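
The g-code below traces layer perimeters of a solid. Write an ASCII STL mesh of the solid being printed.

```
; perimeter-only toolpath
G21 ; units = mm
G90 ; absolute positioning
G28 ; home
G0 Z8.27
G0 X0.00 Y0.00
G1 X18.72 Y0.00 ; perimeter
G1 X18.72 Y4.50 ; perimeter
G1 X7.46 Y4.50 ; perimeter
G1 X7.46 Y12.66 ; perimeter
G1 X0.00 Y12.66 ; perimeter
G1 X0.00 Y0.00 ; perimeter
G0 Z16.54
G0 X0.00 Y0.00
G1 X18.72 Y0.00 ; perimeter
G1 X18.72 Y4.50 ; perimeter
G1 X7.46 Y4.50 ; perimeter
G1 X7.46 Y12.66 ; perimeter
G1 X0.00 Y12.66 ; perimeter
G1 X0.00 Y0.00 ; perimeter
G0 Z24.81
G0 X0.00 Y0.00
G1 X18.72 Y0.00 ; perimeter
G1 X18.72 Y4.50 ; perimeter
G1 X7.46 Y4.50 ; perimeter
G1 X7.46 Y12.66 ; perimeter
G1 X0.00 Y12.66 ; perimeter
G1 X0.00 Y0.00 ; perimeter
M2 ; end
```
solid part
  facet normal 0.0000 0.0000 -1.0000
    outer loop
      vertex 18.72 4.50 0.00
      vertex 18.72 0.00 0.00
      vertex 0.00 0.00 0.00
    endloop
  endfacet
  facet normal 0.0000 0.0000 -1.0000
    outer loop
      vertex 7.46 4.50 0.00
      vertex 18.72 4.50 0.00
      vertex 0.00 0.00 0.00
    endloop
  endfacet
  facet normal 0.0000 0.0000 -1.0000
    outer loop
      vertex 7.46 12.66 0.00
      vertex 7.46 4.50 0.00
      vertex 0.00 0.00 0.00
    endloop
  endfacet
  facet normal 0.0000 0.0000 -1.0000
    outer loop
      vertex 0.00 12.66 0.00
      vertex 7.46 12.66 0.00
      vertex 0.00 0.00 0.00
    endloop
  endfacet
  facet normal 0.0000 0.0000 1.0000
    outer loop
      vertex 0.00 0.00 24.81
      vertex 18.72 0.00 24.81
      vertex 18.72 4.50 24.81
    endloop
  endfacet
  facet normal 0.0000 0.0000 1.0000
    outer loop
      vertex 0.00 0.00 24.81
      vertex 18.72 4.50 24.81
      vertex 7.46 4.50 24.81
    endloop
  endfacet
  facet normal 0.0000 0.0000 1.0000
    outer loop
      vertex 0.00 0.00 24.81
      vertex 7.46 4.50 24.81
      vertex 7.46 12.66 24.81
    endloop
  endfacet
  facet normal 0.0000 0.0000 1.0000
    outer loop
      vertex 0.00 0.00 24.81
      vertex 7.46 12.66 24.81
      vertex 0.00 12.66 24.81
    endloop
  endfacet
  facet normal 0.0000 -1.0000 0.0000
    outer loop
      vertex 0.00 0.00 0.00
      vertex 18.72 0.00 0.00
      vertex 18.72 0.00 24.81
    endloop
  endfacet
  facet normal 0.0000 -1.0000 0.0000
    outer loop
      vertex 0.00 0.00 0.00
      vertex 18.72 0.00 24.81
      vertex 0.00 0.00 24.81
    endloop
  endfacet
  facet normal 1.0000 0.0000 0.0000
    outer loop
      vertex 18.72 0.00 0.00
      vertex 18.72 4.50 0.00
      vertex 18.72 4.50 24.81
    endloop
  endfacet
  facet normal 1.0000 0.0000 0.0000
    outer loop
      vertex 18.72 0.00 0.00
      vertex 18.72 4.50 24.81
      vertex 18.72 0.00 24.81
    endloop
  endfacet
  facet normal 0.0000 1.0000 0.0000
    outer loop
      vertex 18.72 4.50 0.00
      vertex 7.46 4.50 0.00
      vertex 7.46 4.50 24.81
    endloop
  endfacet
  facet normal 0.0000 1.0000 0.0000
    outer loop
      vertex 18.72 4.50 0.00
      vertex 7.46 4.50 24.81
      vertex 18.72 4.50 24.81
    endloop
  endfacet
  facet normal 1.0000 0.0000 0.0000
    outer loop
      vertex 7.46 4.50 0.00
      vertex 7.46 12.66 0.00
      vertex 7.46 12.66 24.81
    endloop
  endfacet
  facet normal 1.0000 0.0000 0.0000
    outer loop
      vertex 7.46 4.50 0.00
      vertex 7.46 12.66 24.81
      vertex 7.46 4.50 24.81
    endloop
  endfacet
  facet normal 0.0000 1.0000 0.0000
    outer loop
      vertex 7.46 12.66 0.00
      vertex 0.00 12.66 0.00
      vertex 0.00 12.66 24.81
    endloop
  endfacet
  facet normal 0.0000 1.0000 0.0000
    outer loop
      vertex 7.46 12.66 0.00
      vertex 0.00 12.66 24.81
      vertex 7.46 12.66 24.81
    endloop
  endfacet
  facet normal -1.0000 0.0000 0.0000
    outer loop
      vertex 0.00 12.66 0.00
      vertex 0.00 0.00 0.00
      vertex 0.00 0.00 24.81
    endloop
  endfacet
  facet normal -1.0000 0.0000 0.0000
    outer loop
      vertex 0.00 12.66 0.00
      vertex 0.00 0.00 24.81
      vertex 0.00 12.66 24.81
    endloop
  endfacet
endsolid part

The G0 Z moves step by Δz≈8.27 mm. Every layer's G1 loop is the same polygon, so the solid is a straight extrusion of it from z=0 to z≈24.8. Closing with flat bottom and top caps and triangulating gives 20 facets — an L-shaped prism: outer 18.7 × 12.7 mm, arm thicknesses ≈ 4.5 mm (horizontal) and 7.46 mm (vertical), extruded 24.8 mm in z.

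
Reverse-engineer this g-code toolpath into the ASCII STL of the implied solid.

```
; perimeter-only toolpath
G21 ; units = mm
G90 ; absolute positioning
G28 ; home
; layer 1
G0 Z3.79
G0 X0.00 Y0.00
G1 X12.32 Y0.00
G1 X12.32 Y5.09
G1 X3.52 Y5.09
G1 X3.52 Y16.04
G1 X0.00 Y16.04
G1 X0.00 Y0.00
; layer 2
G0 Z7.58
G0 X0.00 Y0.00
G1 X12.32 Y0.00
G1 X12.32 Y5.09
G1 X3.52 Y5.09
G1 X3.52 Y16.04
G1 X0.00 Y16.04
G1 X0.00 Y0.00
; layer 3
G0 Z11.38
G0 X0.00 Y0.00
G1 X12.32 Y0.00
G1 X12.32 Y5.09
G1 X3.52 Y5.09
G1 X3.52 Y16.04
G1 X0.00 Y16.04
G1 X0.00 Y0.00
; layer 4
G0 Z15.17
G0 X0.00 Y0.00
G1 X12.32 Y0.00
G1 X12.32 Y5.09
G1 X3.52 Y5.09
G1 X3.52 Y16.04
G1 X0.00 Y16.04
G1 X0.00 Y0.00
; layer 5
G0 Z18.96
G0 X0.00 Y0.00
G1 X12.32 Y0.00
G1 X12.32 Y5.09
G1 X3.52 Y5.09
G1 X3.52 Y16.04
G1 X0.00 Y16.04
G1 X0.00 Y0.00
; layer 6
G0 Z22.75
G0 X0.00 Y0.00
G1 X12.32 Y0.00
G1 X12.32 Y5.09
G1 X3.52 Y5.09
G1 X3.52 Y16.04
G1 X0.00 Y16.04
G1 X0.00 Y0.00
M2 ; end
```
solid part
  facet normal 0.0000 0.0000 -1.0000
    outer loop
      vertex 12.32 5.09 0.00
      vertex 12.32 0.00 0.00
      vertex 0.00 0.00 0.00
    endloop
  endfacet
  facet normal 0.0000 0.0000 -1.0000
    outer loop
      vertex 3.52 5.09 0.00
      vertex 12.32 5.09 0.00
      vertex 0.00 0.00 0.00
    endloop
  endfacet
  facet normal 0.0000 0.0000 -1.0000
    outer loop
      vertex 3.52 16.04 0.00
      vertex 3.52 5.09 0.00
      vertex 0.00 0.00 0.00
    endloop
  endfacet
  facet normal 0.0000 0.0000 -1.0000
    outer loop
      vertex 0.00 16.04 0.00
      vertex 3.52 16.04 0.00
      vertex 0.00 0.00 0.00
    endloop
  endfacet
  facet normal 0.0000 0.0000 1.0000
    outer loop
      vertex 0.00 0.00 22.75
      vertex 12.32 0.00 22.75
      vertex 12.32 5.09 22.75
    endloop
  endfacet
  facet normal 0.0000 0.0000 1.0000
    outer loop
      vertex 0.00 0.00 22.75
      vertex 12.32 5.09 22.75
      vertex 3.52 5.09 22.75
    endloop
  endfacet
  facet normal 0.0000 0.0000 1.0000
    outer loop
      vertex 0.00 0.00 22.75
      vertex 3.52 5.09 22.75
      vertex 3.52 16.04 22.75
    endloop
  endfacet
  facet normal 0.0000 0.0000 1.0000
    outer loop
      vertex 0.00 0.00 22.75
      vertex 3.52 16.04 22.75
      vertex 0.00 16.04 22.75
    endloop
  endfacet
  facet normal 0.0000 -1.0000 0.0000
    outer loop
      vertex 0.00 0.00 0.00
      vertex 12.32 0.00 0.00
      vertex 12.32 0.00 22.75
    endloop
  endfacet
  facet normal 0.0000 -1.0000 0.0000
    outer loop
      vertex 0.00 0.00 0.00
      vertex 12.32 0.00 22.75
      vertex 0.00 0.00 22.75
    endloop
  endfacet
  facet normal 1.0000 0.0000 0.0000
    outer loop
      vertex 12.32 0.00 0.00
      vertex 12.32 5.09 0.00
      vertex 12.32 5.09 22.75
    endloop
  endfacet
  facet normal 1.0000 0.0000 0.0000
    outer loop
      vertex 12.32 0.00 0.00
      vertex 12.32 5.09 22.75
      vertex 12.32 0.00 22.75
    endloop
  endfacet
  facet normal 0.0000 1.0000 0.0000
    outer loop
      vertex 12.32 5.09 0.00
      vertex 3.52 5.09 0.00
      vertex 3.52 5.09 22.75
    endloop
  endfacet
  facet normal 0.0000 1.0000 0.0000
    outer loop
      vertex 12.32 5.09 0.00
      vertex 3.52 5.09 22.75
      vertex 12.32 5.09 22.75
    endloop
  endfacet
  facet normal 1.0000 0.0000 0.0000
    outer loop
      vertex 3.52 5.09 0.00
      vertex 3.52 16.04 0.00
      vertex 3.52 16.04 22.75
    endloop
  endfacet
  facet normal 1.0000 0.0000 0.0000
    outer loop
      vertex 3.52 5.09 0.00
      vertex 3.52 16.04 22.75
      vertex 3.52 5.09 22.75
    endloop
  endfacet
  facet normal 0.0000 1.0000 0.0000
    outer loop
      vertex 3.52 16.04 0.00
      vertex 0.00 16.04 0.00
      vertex 0.00 16.04 22.75
    endloop
  endfacet
  facet normal 0.0000 1.0000 0.0000
    outer loop
      vertex 3.52 16.04 0.00
      vertex 0.00 16.04 22.75
      vertex 3.52 16.04 22.75
    endloop
  endfacet
  facet normal -1.0000 0.0000 0.0000
    outer loop
      vertex 0.00 16.04 0.00
      vertex 0.00 0.00 0.00
      vertex 0.00 0.00 22.75
    endloop
  endfacet
  facet normal -1.0000 0.0000 0.0000
    outer loop
      vertex 0.00 16.04 0.00
      vertex 0.00 0.00 22.75
      vertex 0.00 16.04 22.75
    endloop
  endfacet
endsolid part

The G0 Z moves step by Δz≈3.79 mm. Every layer's G1 loop is the same polygon, so the solid is a straight extrusion of it from z=0 to z≈22.8. Closing with flat bottom and top caps and triangulating gives 20 facets — an L-shaped prism: outer 12.3 × 16 mm, arm thicknesses ≈ 5.09 mm (horizontal) and 3.52 mm (vertical), extruded 22.8 mm in z.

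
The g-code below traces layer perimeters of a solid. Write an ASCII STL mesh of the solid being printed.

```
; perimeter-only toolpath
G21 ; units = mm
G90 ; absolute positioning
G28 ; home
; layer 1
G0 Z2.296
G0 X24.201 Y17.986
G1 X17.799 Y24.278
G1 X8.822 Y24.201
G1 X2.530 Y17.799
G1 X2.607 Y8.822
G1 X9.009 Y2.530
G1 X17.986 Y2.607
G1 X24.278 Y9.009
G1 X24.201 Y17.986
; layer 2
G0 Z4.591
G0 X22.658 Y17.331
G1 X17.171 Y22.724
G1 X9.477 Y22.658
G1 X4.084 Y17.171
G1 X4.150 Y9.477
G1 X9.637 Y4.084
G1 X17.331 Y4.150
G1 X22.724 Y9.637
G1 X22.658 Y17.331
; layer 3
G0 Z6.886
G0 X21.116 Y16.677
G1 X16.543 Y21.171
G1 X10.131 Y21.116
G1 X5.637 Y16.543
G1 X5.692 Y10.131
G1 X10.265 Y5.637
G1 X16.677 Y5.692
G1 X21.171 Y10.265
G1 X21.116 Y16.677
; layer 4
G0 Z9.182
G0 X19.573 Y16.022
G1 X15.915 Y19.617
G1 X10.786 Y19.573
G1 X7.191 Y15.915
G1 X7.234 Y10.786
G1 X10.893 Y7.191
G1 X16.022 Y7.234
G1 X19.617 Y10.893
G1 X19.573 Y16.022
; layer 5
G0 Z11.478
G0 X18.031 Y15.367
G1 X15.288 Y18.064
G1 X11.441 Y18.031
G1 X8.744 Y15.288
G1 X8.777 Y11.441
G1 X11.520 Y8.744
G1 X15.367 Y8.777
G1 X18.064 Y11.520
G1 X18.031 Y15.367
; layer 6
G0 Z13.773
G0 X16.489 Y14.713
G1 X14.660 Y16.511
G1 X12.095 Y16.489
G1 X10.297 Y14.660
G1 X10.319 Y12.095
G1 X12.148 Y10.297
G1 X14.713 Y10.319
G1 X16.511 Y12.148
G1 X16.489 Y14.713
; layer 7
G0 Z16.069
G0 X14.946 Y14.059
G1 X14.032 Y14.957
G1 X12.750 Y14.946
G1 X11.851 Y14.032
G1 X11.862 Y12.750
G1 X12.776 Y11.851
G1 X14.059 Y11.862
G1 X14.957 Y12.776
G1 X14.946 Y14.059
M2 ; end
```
solid part
  facet normal 0.0000 0.0000 -1.0000
    outer loop
      vertex 8.168 25.743 0.000
      vertex 18.427 25.831 0.000
      vertex 25.743 18.640 0.000
    endloop
  endfacet
  facet normal 0.0000 0.0000 -1.0000
    outer loop
      vertex 0.977 18.427 0.000
      vertex 8.168 25.743 0.000
      vertex 25.743 18.640 0.000
    endloop
  endfacet
  facet normal 0.0000 0.0000 -1.0000
    outer loop
      vertex 1.065 8.168 0.000
      vertex 0.977 18.427 0.000
      vertex 25.743 18.640 0.000
    endloop
  endfacet
  facet normal 0.0000 0.0000 -1.0000
    outer loop
      vertex 8.381 0.977 0.000
      vertex 1.065 8.168 0.000
      vertex 25.743 18.640 0.000
    endloop
  endfacet
  facet normal 0.0000 0.0000 -1.0000
    outer loop
      vertex 18.640 1.065 0.000
      vertex 8.381 0.977 0.000
      vertex 25.743 18.640 0.000
    endloop
  endfacet
  facet normal 0.0000 0.0000 -1.0000
    outer loop
      vertex 25.831 8.381 0.000
      vertex 18.640 1.065 0.000
      vertex 25.743 18.640 0.000
    endloop
  endfacet
  facet normal 0.5812 0.5913 0.5591
    outer loop
      vertex 25.743 18.640 0.000
      vertex 18.427 25.831 0.000
      vertex 13.404 13.404 18.364
    endloop
  endfacet
  facet normal -0.0071 0.8291 0.5591
    outer loop
      vertex 18.427 25.831 0.000
      vertex 8.168 25.743 0.000
      vertex 13.404 13.404 18.364
    endloop
  endfacet
  facet normal -0.5913 0.5812 0.5591
    outer loop
      vertex 8.168 25.743 0.000
      vertex 0.977 18.427 0.000
      vertex 13.404 13.404 18.364
    endloop
  endfacet
  facet normal -0.8291 -0.0071 0.5591
    outer loop
      vertex 0.977 18.427 0.000
      vertex 1.065 8.168 0.000
      vertex 13.404 13.404 18.364
    endloop
  endfacet
  facet normal -0.5812 -0.5913 0.5591
    outer loop
      vertex 1.065 8.168 0.000
      vertex 8.381 0.977 0.000
      vertex 13.404 13.404 18.364
    endloop
  endfacet
  facet normal 0.0071 -0.8291 0.5591
    outer loop
      vertex 8.381 0.977 0.000
      vertex 18.640 1.065 0.000
      vertex 13.404 13.404 18.364
    endloop
  endfacet
  facet normal 0.5913 -0.5812 0.5591
    outer loop
      vertex 18.640 1.065 0.000
      vertex 25.831 8.381 0.000
      vertex 13.404 13.404 18.364
    endloop
  endfacet
  facet normal 0.8291 0.0071 0.5591
    outer loop
      vertex 25.831 8.381 0.000
      vertex 25.743 18.640 0.000
      vertex 13.404 13.404 18.364
    endloop
  endfacet
endsolid part

The G0 Z moves step by Δz≈2.296 mm. The G1 loops shrink linearly with z, so the solid tapers from its base footprint up to z≈18.4. Closing with a flat bottom cap and the tapered top and triangulating gives 14 facets — a regular 8-sided pyramid, base circumscribed radius ≈ 13.4 mm, apex at z ≈ 18.4 mm.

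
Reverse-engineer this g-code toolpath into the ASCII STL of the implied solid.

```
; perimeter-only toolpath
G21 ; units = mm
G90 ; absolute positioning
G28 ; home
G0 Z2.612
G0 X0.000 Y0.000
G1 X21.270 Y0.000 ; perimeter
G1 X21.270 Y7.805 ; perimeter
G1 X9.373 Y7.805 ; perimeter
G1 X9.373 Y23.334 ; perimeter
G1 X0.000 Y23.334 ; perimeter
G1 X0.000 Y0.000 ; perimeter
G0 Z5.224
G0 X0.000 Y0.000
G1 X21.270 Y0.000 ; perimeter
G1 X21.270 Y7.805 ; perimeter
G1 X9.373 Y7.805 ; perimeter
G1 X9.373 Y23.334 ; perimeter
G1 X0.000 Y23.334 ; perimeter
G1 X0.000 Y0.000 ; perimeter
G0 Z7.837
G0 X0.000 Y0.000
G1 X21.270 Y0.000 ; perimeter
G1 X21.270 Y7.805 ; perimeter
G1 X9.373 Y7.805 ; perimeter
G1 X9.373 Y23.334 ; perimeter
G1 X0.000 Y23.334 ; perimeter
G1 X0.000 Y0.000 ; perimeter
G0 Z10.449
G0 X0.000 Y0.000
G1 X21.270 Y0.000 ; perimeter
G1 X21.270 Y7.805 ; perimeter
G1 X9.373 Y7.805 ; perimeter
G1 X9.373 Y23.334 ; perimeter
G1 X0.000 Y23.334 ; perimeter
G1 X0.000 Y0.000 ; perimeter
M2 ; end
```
solid part
  facet normal 0.0000 0.0000 -1.0000
    outer loop
      vertex 21.270 7.805 0.000
      vertex 21.270 0.000 0.000
      vertex 0.000 0.000 0.000
    endloop
  endfacet
  facet normal 0.0000 0.0000 -1.0000
    outer loop
      vertex 9.373 7.805 0.000
      vertex 21.270 7.805 0.000
      vertex 0.000 0.000 0.000
    endloop
  endfacet
  facet normal 0.0000 0.0000 -1.0000
    outer loop
      vertex 9.373 23.334 0.000
      vertex 9.373 7.805 0.000
      vertex 0.000 0.000 0.000
    endloop
  endfacet
  facet normal 0.0000 0.0000 -1.0000
    outer loop
      vertex 0.000 23.334 0.000
      vertex 9.373 23.334 0.000
      vertex 0.000 0.000 0.000
    endloop
  endfacet
  facet normal 0.0000 0.0000 1.0000
    outer loop
      vertex 0.000 0.000 10.449
      vertex 21.270 0.000 10.449
      vertex 21.270 7.805 10.449
    endloop
  endfacet
  facet normal 0.0000 0.0000 1.0000
    outer loop
      vertex 0.000 0.000 10.449
      vertex 21.270 7.805 10.449
      vertex 9.373 7.805 10.449
    endloop
  endfacet
  facet normal 0.0000 0.0000 1.0000
    outer loop
      vertex 0.000 0.000 10.449
      vertex 9.373 7.805 10.449
      vertex 9.373 23.334 10.449
    endloop
  endfacet
  facet normal 0.0000 0.0000 1.0000
    outer loop
      vertex 0.000 0.000 10.449
      vertex 9.373 23.334 10.449
      vertex 0.000 23.334 10.449
    endloop
  endfacet
  facet normal 0.0000 -1.0000 0.0000
    outer loop
      vertex 0.000 0.000 0.000
      vertex 21.270 0.000 0.000
      vertex 21.270 0.000 10.449
    endloop
  endfacet
  facet normal 0.0000 -1.0000 0.0000
    outer loop
      vertex 0.000 0.000 0.000
      vertex 21.270 0.000 10.449
      vertex 0.000 0.000 10.449
    endloop
  endfacet
  facet normal 1.0000 0.0000 0.0000
    outer loop
      vertex 21.270 0.000 0.000
      vertex 21.270 7.805 0.000
      vertex 21.270 7.805 10.449
    endloop
  endfacet
  facet normal 1.0000 0.0000 0.0000
    outer loop
      vertex 21.270 0.000 0.000
      vertex 21.270 7.805 10.449
      vertex 21.270 0.000 10.449
    endloop
  endfacet
  facet normal 0.0000 1.0000 0.0000
    outer loop
      vertex 21.270 7.805 0.000
      vertex 9.373 7.805 0.000
      vertex 9.373 7.805 10.449
    endloop
  endfacet
  facet normal 0.0000 1.0000 0.0000
    outer loop
      vertex 21.270 7.805 0.000
      vertex 9.373 7.805 10.449
      vertex 21.270 7.805 10.449
    endloop
  endfacet
  facet normal 1.0000 0.0000 0.0000
    outer loop
      vertex 9.373 7.805 0.000
      vertex 9.373 23.334 0.000
      vertex 9.373 23.334 10.449
    endloop
  endfacet
  facet normal 1.0000 0.0000 0.0000
    outer loop
      vertex 9.373 7.805 0.000
      vertex 9.373 23.334 10.449
      vertex 9.373 7.805 10.449
    endloop
  endfacet
  facet normal 0.0000 1.0000 0.0000
    outer loop
      vertex 9.373 23.334 0.000
      vertex 0.000 23.334 0.000
      vertex 0.000 23.334 10.449
    endloop
  endfacet
  facet normal 0.0000 1.0000 0.0000
    outer loop
      vertex 9.373 23.334 0.000
      vertex 0.000 23.334 10.449
      vertex 9.373 23.334 10.449
    endloop
  endfacet
  facet normal -1.0000 0.0000 0.0000
    outer loop
      vertex 0.000 23.334 0.000
      vertex 0.000 0.000 0.000
      vertex 0.000 0.000 10.449
    endloop
  endfacet
  facet normal -1.0000 0.0000 0.0000
    outer loop
      vertex 0.000 23.334 0.000
      vertex 0.000 0.000 10.449
      vertex 0.000 23.334 10.449
    endloop
  endfacet
endsolid part

The G0 Z moves step by Δz≈2.612 mm. Every layer's G1 loop is the same polygon, so the solid is a straight extrusion of it from z=0 to z≈10.4. Closing with flat bottom and top caps and triangulating gives 20 facets — an L-shaped prism: outer 21.3 × 23.3 mm, arm thicknesses ≈ 7.8 mm (horizontal) and 9.37 mm (vertical), extruded 10.4 mm in z.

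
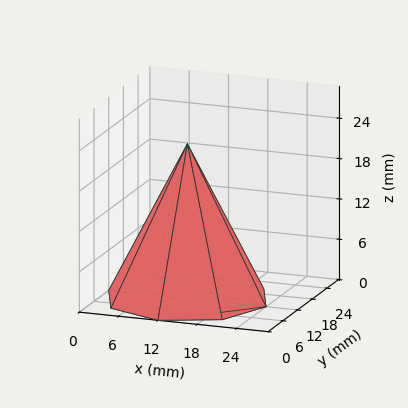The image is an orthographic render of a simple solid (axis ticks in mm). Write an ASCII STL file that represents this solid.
Reading the render: the shape is a regular 8-sided pyramid, base circumscribed radius ≈ 12 mm, apex at z ≈ 23 mm (dimensions read to the nearest mm from the axis ticks). For the STL, each face is triangulated and given an outward normal.

solid part
  facet normal 0.0000 0.0000 -1.0000
    outer loop
      vertex 12.00 24.00 0.00
      vertex 20.49 20.49 0.00
      vertex 24.00 12.00 0.00
    endloop
  endfacet
  facet normal 0.0000 0.0000 -1.0000
    outer loop
      vertex 3.51 20.49 0.00
      vertex 12.00 24.00 0.00
      vertex 24.00 12.00 0.00
    endloop
  endfacet
  facet normal 0.0000 0.0000 -1.0000
    outer loop
      vertex 0.00 12.00 0.00
      vertex 3.51 20.49 0.00
      vertex 24.00 12.00 0.00
    endloop
  endfacet
  facet normal 0.0000 0.0000 -1.0000
    outer loop
      vertex 3.51 3.51 0.00
      vertex 0.00 12.00 0.00
      vertex 24.00 12.00 0.00
    endloop
  endfacet
  facet normal 0.0000 0.0000 -1.0000
    outer loop
      vertex 12.00 0.00 0.00
      vertex 3.51 3.51 0.00
      vertex 24.00 12.00 0.00
    endloop
  endfacet
  facet normal 0.0000 0.0000 -1.0000
    outer loop
      vertex 20.49 3.51 0.00
      vertex 12.00 0.00 0.00
      vertex 24.00 12.00 0.00
    endloop
  endfacet
  facet normal 0.8324 0.3441 0.4343
    outer loop
      vertex 24.00 12.00 0.00
      vertex 20.49 20.49 0.00
      vertex 12.00 12.00 23.00
    endloop
  endfacet
  facet normal 0.3441 0.8324 0.4343
    outer loop
      vertex 20.49 20.49 0.00
      vertex 12.00 24.00 0.00
      vertex 12.00 12.00 23.00
    endloop
  endfacet
  facet normal -0.3441 0.8324 0.4343
    outer loop
      vertex 12.00 24.00 0.00
      vertex 3.51 20.49 0.00
      vertex 12.00 12.00 23.00
    endloop
  endfacet
  facet normal -0.8324 0.3441 0.4343
    outer loop
      vertex 3.51 20.49 0.00
      vertex 0.00 12.00 0.00
      vertex 12.00 12.00 23.00
    endloop
  endfacet
  facet normal -0.8324 -0.3441 0.4343
    outer loop
      vertex 0.00 12.00 0.00
      vertex 3.51 3.51 0.00
      vertex 12.00 12.00 23.00
    endloop
  endfacet
  facet normal -0.3441 -0.8324 0.4343
    outer loop
      vertex 3.51 3.51 0.00
      vertex 12.00 0.00 0.00
      vertex 12.00 12.00 23.00
    endloop
  endfacet
  facet normal 0.3441 -0.8324 0.4343
    outer loop
      vertex 12.00 0.00 0.00
      vertex 20.49 3.51 0.00
      vertex 12.00 12.00 23.00
    endloop
  endfacet
  facet normal 0.8324 -0.3441 0.4343
    outer loop
      vertex 20.49 3.51 0.00
      vertex 24.00 12.00 0.00
      vertex 12.00 12.00 23.00
    endloop
  endfacet
endsolid part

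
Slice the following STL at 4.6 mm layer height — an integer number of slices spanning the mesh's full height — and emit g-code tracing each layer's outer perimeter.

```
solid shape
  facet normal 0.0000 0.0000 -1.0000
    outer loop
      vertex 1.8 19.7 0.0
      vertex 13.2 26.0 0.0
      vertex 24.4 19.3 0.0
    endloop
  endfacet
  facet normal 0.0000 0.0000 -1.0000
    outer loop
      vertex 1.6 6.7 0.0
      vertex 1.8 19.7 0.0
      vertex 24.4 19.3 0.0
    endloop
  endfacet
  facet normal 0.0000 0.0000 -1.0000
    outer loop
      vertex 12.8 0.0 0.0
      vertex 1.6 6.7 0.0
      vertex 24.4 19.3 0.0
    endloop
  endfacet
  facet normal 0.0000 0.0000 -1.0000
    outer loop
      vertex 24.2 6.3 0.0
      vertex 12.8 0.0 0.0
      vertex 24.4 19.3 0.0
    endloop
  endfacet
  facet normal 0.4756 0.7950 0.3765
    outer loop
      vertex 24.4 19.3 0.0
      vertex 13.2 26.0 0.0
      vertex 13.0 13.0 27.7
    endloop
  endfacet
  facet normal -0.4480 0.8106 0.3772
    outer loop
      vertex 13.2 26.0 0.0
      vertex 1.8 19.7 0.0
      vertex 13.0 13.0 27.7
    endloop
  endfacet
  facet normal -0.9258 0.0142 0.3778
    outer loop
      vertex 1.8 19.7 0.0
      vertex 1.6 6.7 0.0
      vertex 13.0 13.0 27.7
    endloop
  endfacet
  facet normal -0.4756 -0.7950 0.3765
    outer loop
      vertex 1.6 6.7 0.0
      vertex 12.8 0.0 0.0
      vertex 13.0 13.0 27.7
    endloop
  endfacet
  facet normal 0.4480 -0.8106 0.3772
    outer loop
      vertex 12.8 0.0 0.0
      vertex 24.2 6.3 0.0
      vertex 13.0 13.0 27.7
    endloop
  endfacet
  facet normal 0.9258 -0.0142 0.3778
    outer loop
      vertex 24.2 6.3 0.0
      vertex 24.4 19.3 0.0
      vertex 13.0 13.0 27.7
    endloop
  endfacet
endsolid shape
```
; perimeter-only toolpath
G21 ; units = mm
G90 ; absolute positioning
G28 ; home
; layer 1
G0 Z4.6
G0 X22.5 Y18.2
G1 X13.2 Y23.8
G1 X3.7 Y18.6
G1 X3.5 Y7.8
G1 X12.8 Y2.2
G1 X22.3 Y7.4
G1 X22.5 Y18.2
; layer 2
G0 Z9.2
G0 X20.6 Y17.2
G1 X13.1 Y21.7
G1 X5.5 Y17.5
G1 X5.4 Y8.8
G1 X12.9 Y4.3
G1 X20.5 Y8.5
G1 X20.6 Y17.2
; layer 3
G0 Z13.8
G0 X18.7 Y16.1
G1 X13.1 Y19.5
G1 X7.4 Y16.4
G1 X7.3 Y9.8
G1 X12.9 Y6.5
G1 X18.6 Y9.7
G1 X18.7 Y16.1
; layer 4
G0 Z18.5
G0 X16.8 Y15.1
G1 X13.1 Y17.3
G1 X9.3 Y15.2
G1 X9.2 Y10.9
G1 X12.9 Y8.7
G1 X16.7 Y10.8
G1 X16.8 Y15.1
; layer 5
G0 Z23.1
G0 X14.9 Y14.1
G1 X13.0 Y15.2
G1 X11.1 Y14.1
G1 X11.1 Y11.9
G1 X13.0 Y10.8
G1 X14.9 Y11.9
G1 X14.9 Y14.1
M2 ; end

The solid is a regular 6-sided pyramid, base circumscribed radius ≈ 13 mm, apex at z ≈ 27.7 mm. Slicing at Δz = 4.6 mm — 6 equal slices spanning the solid's height, so layer i sits at z = i·h/6 — gives 5 non-empty perimeters. Each is a 6-segment closed polygon; G0 lifts to the layer z and rapids to the start vertex, then G1 traces the edges. The cross-section shrinks linearly with z (the slice at the apex is degenerate and omitted).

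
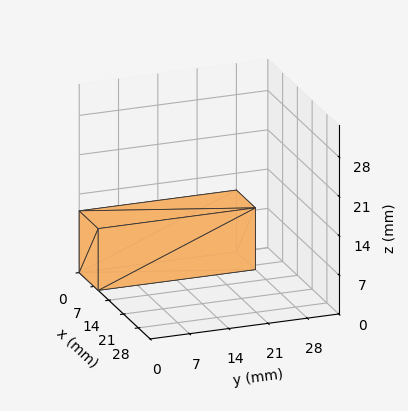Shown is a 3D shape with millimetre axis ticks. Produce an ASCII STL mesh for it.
Reading the render: the shape is a rectangular box, roughly 9 × 28 mm footprint and 11 mm tall (dimensions read to the nearest mm from the axis ticks). For the STL, each face is triangulated and given an outward normal.

solid part
  facet normal 0.0000 0.0000 -1.0000
    outer loop
      vertex 9.00 28.00 0.00
      vertex 9.00 0.00 0.00
      vertex 0.00 0.00 0.00
    endloop
  endfacet
  facet normal 0.0000 0.0000 -1.0000
    outer loop
      vertex 0.00 28.00 0.00
      vertex 9.00 28.00 0.00
      vertex 0.00 0.00 0.00
    endloop
  endfacet
  facet normal 0.0000 0.0000 1.0000
    outer loop
      vertex 0.00 0.00 11.00
      vertex 9.00 0.00 11.00
      vertex 9.00 28.00 11.00
    endloop
  endfacet
  facet normal 0.0000 0.0000 1.0000
    outer loop
      vertex 0.00 0.00 11.00
      vertex 9.00 28.00 11.00
      vertex 0.00 28.00 11.00
    endloop
  endfacet
  facet normal 0.0000 -1.0000 0.0000
    outer loop
      vertex 0.00 0.00 0.00
      vertex 9.00 0.00 0.00
      vertex 9.00 0.00 11.00
    endloop
  endfacet
  facet normal 0.0000 -1.0000 0.0000
    outer loop
      vertex 0.00 0.00 0.00
      vertex 9.00 0.00 11.00
      vertex 0.00 0.00 11.00
    endloop
  endfacet
  facet normal 0.0000 1.0000 0.0000
    outer loop
      vertex 9.00 28.00 11.00
      vertex 9.00 28.00 0.00
      vertex 0.00 28.00 0.00
    endloop
  endfacet
  facet normal 0.0000 1.0000 0.0000
    outer loop
      vertex 0.00 28.00 11.00
      vertex 9.00 28.00 11.00
      vertex 0.00 28.00 0.00
    endloop
  endfacet
  facet normal -1.0000 0.0000 0.0000
    outer loop
      vertex 0.00 28.00 11.00
      vertex 0.00 28.00 0.00
      vertex 0.00 0.00 0.00
    endloop
  endfacet
  facet normal -1.0000 0.0000 0.0000
    outer loop
      vertex 0.00 0.00 11.00
      vertex 0.00 28.00 11.00
      vertex 0.00 0.00 0.00
    endloop
  endfacet
  facet normal 1.0000 0.0000 0.0000
    outer loop
      vertex 9.00 0.00 0.00
      vertex 9.00 28.00 0.00
      vertex 9.00 28.00 11.00
    endloop
  endfacet
  facet normal 1.0000 0.0000 0.0000
    outer loop
      vertex 9.00 0.00 0.00
      vertex 9.00 28.00 11.00
      vertex 9.00 0.00 11.00
    endloop
  endfacet
endsolid part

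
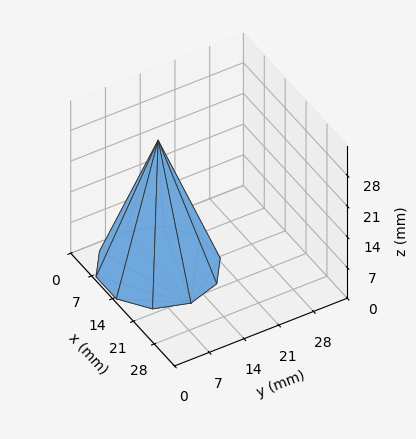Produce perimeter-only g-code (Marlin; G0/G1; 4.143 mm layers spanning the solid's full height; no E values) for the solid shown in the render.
Reading the render: the shape is a regular 10-sided pyramid, base circumscribed radius ≈ 11 mm, apex at z ≈ 29 mm (dimensions read to the nearest mm from the axis ticks). For the g-code, the solid's height is divided into equal slices at the stated Δz and each level perimeter traced with G1 moves after a G0 lift.

; perimeter-only toolpath
G21 ; units = mm
G90 ; absolute positioning
G28 ; home
; layer 1
G0 Z4.143
G0 X20.429 Y11.000
G1 X18.628 Y16.542
G1 X13.913 Y19.967
G1 X8.087 Y19.967
G1 X3.372 Y16.542
G1 X1.571 Y11.000
G1 X3.372 Y5.458
G1 X8.087 Y2.033
G1 X13.913 Y2.033
G1 X18.628 Y5.458
G1 X20.429 Y11.000
; layer 2
G0 Z8.286
G0 X18.857 Y11.000
G1 X17.356 Y15.619
G1 X13.428 Y18.473
G1 X8.572 Y18.473
G1 X4.644 Y15.619
G1 X3.143 Y11.000
G1 X4.644 Y6.381
G1 X8.572 Y3.527
G1 X13.428 Y3.527
G1 X17.356 Y6.381
G1 X18.857 Y11.000
; layer 3
G0 Z12.429
G0 X17.286 Y11.000
G1 X16.085 Y14.695
G1 X12.942 Y16.978
G1 X9.058 Y16.978
G1 X5.915 Y14.695
G1 X4.714 Y11.000
G1 X5.915 Y7.305
G1 X9.058 Y5.022
G1 X12.942 Y5.022
G1 X16.085 Y7.305
G1 X17.286 Y11.000
; layer 4
G0 Z16.571
G0 X15.714 Y11.000
G1 X14.814 Y13.771
G1 X12.457 Y15.484
G1 X9.543 Y15.484
G1 X7.186 Y13.771
G1 X6.286 Y11.000
G1 X7.186 Y8.229
G1 X9.543 Y6.516
G1 X12.457 Y6.516
G1 X14.814 Y8.229
G1 X15.714 Y11.000
; layer 5
G0 Z20.714
G0 X14.143 Y11.000
G1 X13.543 Y12.847
G1 X11.971 Y13.989
G1 X10.029 Y13.989
G1 X8.457 Y12.847
G1 X7.857 Y11.000
G1 X8.457 Y9.153
G1 X10.029 Y8.011
G1 X11.971 Y8.011
G1 X13.543 Y9.153
G1 X14.143 Y11.000
; layer 6
G0 Z24.857
G0 X12.571 Y11.000
G1 X12.271 Y11.924
G1 X11.486 Y12.495
G1 X10.514 Y12.495
G1 X9.729 Y11.924
G1 X9.429 Y11.000
G1 X9.729 Y10.076
G1 X10.514 Y9.505
G1 X11.486 Y9.505
G1 X12.271 Y10.076
G1 X12.571 Y11.000
M2 ; end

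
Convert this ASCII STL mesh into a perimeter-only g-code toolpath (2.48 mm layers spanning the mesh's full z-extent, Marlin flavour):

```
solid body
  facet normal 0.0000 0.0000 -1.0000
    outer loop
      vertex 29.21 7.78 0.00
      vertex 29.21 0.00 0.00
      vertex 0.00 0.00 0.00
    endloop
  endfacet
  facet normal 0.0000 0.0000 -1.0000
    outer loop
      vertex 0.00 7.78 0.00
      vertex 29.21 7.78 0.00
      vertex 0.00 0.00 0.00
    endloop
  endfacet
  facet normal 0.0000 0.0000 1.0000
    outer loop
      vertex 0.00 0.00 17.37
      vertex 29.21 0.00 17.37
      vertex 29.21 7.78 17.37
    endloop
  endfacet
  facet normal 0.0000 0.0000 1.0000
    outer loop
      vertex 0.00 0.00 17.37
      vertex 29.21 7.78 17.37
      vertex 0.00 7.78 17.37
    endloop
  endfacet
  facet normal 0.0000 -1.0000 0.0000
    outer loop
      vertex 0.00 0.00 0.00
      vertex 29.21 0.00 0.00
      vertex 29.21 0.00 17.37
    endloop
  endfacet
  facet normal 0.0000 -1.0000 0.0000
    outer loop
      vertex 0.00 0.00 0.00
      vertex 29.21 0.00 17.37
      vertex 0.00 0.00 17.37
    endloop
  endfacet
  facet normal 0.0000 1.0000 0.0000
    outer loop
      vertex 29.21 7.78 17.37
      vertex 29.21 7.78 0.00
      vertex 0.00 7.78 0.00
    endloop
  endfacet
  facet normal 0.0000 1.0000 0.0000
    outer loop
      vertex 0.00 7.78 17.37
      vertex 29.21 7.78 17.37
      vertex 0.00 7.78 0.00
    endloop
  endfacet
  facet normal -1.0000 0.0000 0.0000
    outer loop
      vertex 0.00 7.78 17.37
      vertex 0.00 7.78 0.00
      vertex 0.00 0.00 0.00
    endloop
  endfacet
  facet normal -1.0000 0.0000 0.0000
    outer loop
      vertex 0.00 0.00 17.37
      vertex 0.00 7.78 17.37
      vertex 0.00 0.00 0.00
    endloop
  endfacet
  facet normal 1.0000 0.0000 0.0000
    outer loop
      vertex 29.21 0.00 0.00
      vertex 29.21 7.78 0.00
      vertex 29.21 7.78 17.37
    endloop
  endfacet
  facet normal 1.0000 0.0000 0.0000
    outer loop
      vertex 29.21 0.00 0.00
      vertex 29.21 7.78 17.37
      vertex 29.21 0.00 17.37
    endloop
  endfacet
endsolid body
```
; perimeter-only toolpath
G21 ; units = mm
G90 ; absolute positioning
G28 ; home
; layer 1
G0 Z2.48
G0 X0.00 Y0.00
G1 X29.21 Y0.00
G1 X29.21 Y7.78
G1 X0.00 Y7.78
G1 X0.00 Y0.00
; layer 2
G0 Z4.96
G0 X0.00 Y0.00
G1 X29.21 Y0.00
G1 X29.21 Y7.78
G1 X0.00 Y7.78
G1 X0.00 Y0.00
; layer 3
G0 Z7.44
G0 X0.00 Y0.00
G1 X29.21 Y0.00
G1 X29.21 Y7.78
G1 X0.00 Y7.78
G1 X0.00 Y0.00
; layer 4
G0 Z9.93
G0 X0.00 Y0.00
G1 X29.21 Y0.00
G1 X29.21 Y7.78
G1 X0.00 Y7.78
G1 X0.00 Y0.00
; layer 5
G0 Z12.41
G0 X0.00 Y0.00
G1 X29.21 Y0.00
G1 X29.21 Y7.78
G1 X0.00 Y7.78
G1 X0.00 Y0.00
; layer 6
G0 Z14.89
G0 X0.00 Y0.00
G1 X29.21 Y0.00
G1 X29.21 Y7.78
G1 X0.00 Y7.78
G1 X0.00 Y0.00
; layer 7
G0 Z17.37
G0 X0.00 Y0.00
G1 X29.21 Y0.00
G1 X29.21 Y7.78
G1 X0.00 Y7.78
G1 X0.00 Y0.00
M2 ; end

The solid is a rectangular box, roughly 29.2 × 7.78 mm footprint and 17.4 mm tall. Slicing at Δz = 2.48 mm — 7 equal slices spanning the solid's height, so layer i sits at z = i·h/7 — gives 7 non-empty perimeters. Each is a 4-segment closed polygon; G0 lifts to the layer z and rapids to the start vertex, then G1 traces the edges.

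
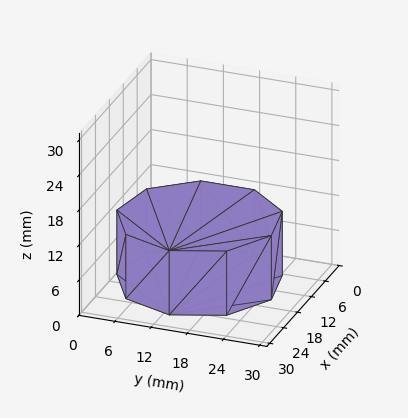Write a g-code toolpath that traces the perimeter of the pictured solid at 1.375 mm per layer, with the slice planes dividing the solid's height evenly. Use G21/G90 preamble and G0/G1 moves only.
Reading the render: the shape is a regular 9-sided prism (a cylinder approximated with 9 flat sides), circumscribed radius ≈ 13 mm, height ≈ 11 mm (dimensions read to the nearest mm from the axis ticks). For the g-code, the solid's height is divided into equal slices at the stated Δz and each level perimeter traced with G1 moves after a G0 lift.

; perimeter-only toolpath
G21 ; units = mm
G90 ; absolute positioning
G28 ; home
; layer 1
G0 Z1.375
G0 X26.000 Y13.000
G1 X22.959 Y21.356
G1 X15.257 Y25.803
G1 X6.500 Y24.258
G1 X0.784 Y17.446
G1 X0.784 Y8.554
G1 X6.500 Y1.742
G1 X15.257 Y0.197
G1 X22.959 Y4.644
G1 X26.000 Y13.000
; layer 2
G0 Z2.750
G0 X26.000 Y13.000
G1 X22.959 Y21.356
G1 X15.257 Y25.803
G1 X6.500 Y24.258
G1 X0.784 Y17.446
G1 X0.784 Y8.554
G1 X6.500 Y1.742
G1 X15.257 Y0.197
G1 X22.959 Y4.644
G1 X26.000 Y13.000
; layer 3
G0 Z4.125
G0 X26.000 Y13.000
G1 X22.959 Y21.356
G1 X15.257 Y25.803
G1 X6.500 Y24.258
G1 X0.784 Y17.446
G1 X0.784 Y8.554
G1 X6.500 Y1.742
G1 X15.257 Y0.197
G1 X22.959 Y4.644
G1 X26.000 Y13.000
; layer 4
G0 Z5.500
G0 X26.000 Y13.000
G1 X22.959 Y21.356
G1 X15.257 Y25.803
G1 X6.500 Y24.258
G1 X0.784 Y17.446
G1 X0.784 Y8.554
G1 X6.500 Y1.742
G1 X15.257 Y0.197
G1 X22.959 Y4.644
G1 X26.000 Y13.000
; layer 5
G0 Z6.875
G0 X26.000 Y13.000
G1 X22.959 Y21.356
G1 X15.257 Y25.803
G1 X6.500 Y24.258
G1 X0.784 Y17.446
G1 X0.784 Y8.554
G1 X6.500 Y1.742
G1 X15.257 Y0.197
G1 X22.959 Y4.644
G1 X26.000 Y13.000
; layer 6
G0 Z8.250
G0 X26.000 Y13.000
G1 X22.959 Y21.356
G1 X15.257 Y25.803
G1 X6.500 Y24.258
G1 X0.784 Y17.446
G1 X0.784 Y8.554
G1 X6.500 Y1.742
G1 X15.257 Y0.197
G1 X22.959 Y4.644
G1 X26.000 Y13.000
; layer 7
G0 Z9.625
G0 X26.000 Y13.000
G1 X22.959 Y21.356
G1 X15.257 Y25.803
G1 X6.500 Y24.258
G1 X0.784 Y17.446
G1 X0.784 Y8.554
G1 X6.500 Y1.742
G1 X15.257 Y0.197
G1 X22.959 Y4.644
G1 X26.000 Y13.000
; layer 8
G0 Z11.000
G0 X26.000 Y13.000
G1 X22.959 Y21.356
G1 X15.257 Y25.803
G1 X6.500 Y24.258
G1 X0.784 Y17.446
G1 X0.784 Y8.554
G1 X6.500 Y1.742
G1 X15.257 Y0.197
G1 X22.959 Y4.644
G1 X26.000 Y13.000
M2 ; end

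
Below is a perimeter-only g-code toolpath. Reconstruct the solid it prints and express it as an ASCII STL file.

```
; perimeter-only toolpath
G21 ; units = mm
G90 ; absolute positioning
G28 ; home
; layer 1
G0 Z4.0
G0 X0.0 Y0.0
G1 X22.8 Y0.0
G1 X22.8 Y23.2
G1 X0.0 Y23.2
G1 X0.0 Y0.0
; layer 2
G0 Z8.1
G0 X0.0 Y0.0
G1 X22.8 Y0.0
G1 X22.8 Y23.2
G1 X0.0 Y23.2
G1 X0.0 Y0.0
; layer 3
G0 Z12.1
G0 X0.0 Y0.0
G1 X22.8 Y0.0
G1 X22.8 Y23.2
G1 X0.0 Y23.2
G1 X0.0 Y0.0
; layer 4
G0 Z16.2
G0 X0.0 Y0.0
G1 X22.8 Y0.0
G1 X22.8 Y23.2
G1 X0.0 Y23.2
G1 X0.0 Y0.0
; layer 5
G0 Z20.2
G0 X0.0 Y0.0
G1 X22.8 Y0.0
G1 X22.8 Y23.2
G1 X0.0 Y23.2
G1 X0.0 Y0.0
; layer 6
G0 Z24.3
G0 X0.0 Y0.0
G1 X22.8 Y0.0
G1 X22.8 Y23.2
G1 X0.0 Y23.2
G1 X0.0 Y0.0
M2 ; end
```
solid part
  facet normal 0.0000 0.0000 -1.0000
    outer loop
      vertex 22.8 23.2 0.0
      vertex 22.8 0.0 0.0
      vertex 0.0 0.0 0.0
    endloop
  endfacet
  facet normal 0.0000 0.0000 -1.0000
    outer loop
      vertex 0.0 23.2 0.0
      vertex 22.8 23.2 0.0
      vertex 0.0 0.0 0.0
    endloop
  endfacet
  facet normal 0.0000 0.0000 1.0000
    outer loop
      vertex 0.0 0.0 24.3
      vertex 22.8 0.0 24.3
      vertex 22.8 23.2 24.3
    endloop
  endfacet
  facet normal 0.0000 0.0000 1.0000
    outer loop
      vertex 0.0 0.0 24.3
      vertex 22.8 23.2 24.3
      vertex 0.0 23.2 24.3
    endloop
  endfacet
  facet normal 0.0000 -1.0000 0.0000
    outer loop
      vertex 0.0 0.0 0.0
      vertex 22.8 0.0 0.0
      vertex 22.8 0.0 24.3
    endloop
  endfacet
  facet normal 0.0000 -1.0000 0.0000
    outer loop
      vertex 0.0 0.0 0.0
      vertex 22.8 0.0 24.3
      vertex 0.0 0.0 24.3
    endloop
  endfacet
  facet normal 0.0000 1.0000 0.0000
    outer loop
      vertex 22.8 23.2 24.3
      vertex 22.8 23.2 0.0
      vertex 0.0 23.2 0.0
    endloop
  endfacet
  facet normal 0.0000 1.0000 0.0000
    outer loop
      vertex 0.0 23.2 24.3
      vertex 22.8 23.2 24.3
      vertex 0.0 23.2 0.0
    endloop
  endfacet
  facet normal -1.0000 0.0000 0.0000
    outer loop
      vertex 0.0 23.2 24.3
      vertex 0.0 23.2 0.0
      vertex 0.0 0.0 0.0
    endloop
  endfacet
  facet normal -1.0000 0.0000 0.0000
    outer loop
      vertex 0.0 0.0 24.3
      vertex 0.0 23.2 24.3
      vertex 0.0 0.0 0.0
    endloop
  endfacet
  facet normal 1.0000 0.0000 0.0000
    outer loop
      vertex 22.8 0.0 0.0
      vertex 22.8 23.2 0.0
      vertex 22.8 23.2 24.3
    endloop
  endfacet
  facet normal 1.0000 0.0000 0.0000
    outer loop
      vertex 22.8 0.0 0.0
      vertex 22.8 23.2 24.3
      vertex 22.8 0.0 24.3
    endloop
  endfacet
endsolid part

The G0 Z moves step by Δz≈4.0 mm. Every layer's G1 loop is the same polygon, so the solid is a straight extrusion of it from z=0 to z≈24.3. Closing with flat bottom and top caps and triangulating gives 12 facets — a rectangular box, roughly 22.8 × 23.2 mm footprint and 24.3 mm tall.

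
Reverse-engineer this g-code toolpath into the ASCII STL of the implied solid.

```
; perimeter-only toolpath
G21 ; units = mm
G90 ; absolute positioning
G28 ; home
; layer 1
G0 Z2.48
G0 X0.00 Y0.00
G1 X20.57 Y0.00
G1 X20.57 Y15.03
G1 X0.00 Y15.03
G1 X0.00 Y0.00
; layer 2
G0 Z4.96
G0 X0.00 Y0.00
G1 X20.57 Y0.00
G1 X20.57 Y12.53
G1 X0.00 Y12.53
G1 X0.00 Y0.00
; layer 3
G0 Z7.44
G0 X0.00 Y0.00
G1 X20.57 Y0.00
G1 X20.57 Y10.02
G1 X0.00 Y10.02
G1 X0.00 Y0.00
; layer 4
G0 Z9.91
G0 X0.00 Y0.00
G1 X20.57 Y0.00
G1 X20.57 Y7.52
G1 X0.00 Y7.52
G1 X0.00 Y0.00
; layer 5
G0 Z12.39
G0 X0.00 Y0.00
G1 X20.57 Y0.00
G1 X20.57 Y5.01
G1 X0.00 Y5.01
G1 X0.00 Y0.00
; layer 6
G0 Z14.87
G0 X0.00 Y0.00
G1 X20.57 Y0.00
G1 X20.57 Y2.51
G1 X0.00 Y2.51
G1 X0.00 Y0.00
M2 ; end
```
solid part
  facet normal 0.0000 0.0000 -1.0000
    outer loop
      vertex 20.57 17.54 0.00
      vertex 20.57 0.00 0.00
      vertex 0.00 0.00 0.00
    endloop
  endfacet
  facet normal 0.0000 0.0000 -1.0000
    outer loop
      vertex 0.00 17.54 0.00
      vertex 20.57 17.54 0.00
      vertex 0.00 0.00 0.00
    endloop
  endfacet
  facet normal 0.0000 -1.0000 0.0000
    outer loop
      vertex 0.00 0.00 0.00
      vertex 20.57 0.00 0.00
      vertex 20.57 0.00 17.35
    endloop
  endfacet
  facet normal 0.0000 -1.0000 0.0000
    outer loop
      vertex 0.00 0.00 0.00
      vertex 20.57 0.00 17.35
      vertex 0.00 0.00 17.35
    endloop
  endfacet
  facet normal 0.0000 0.7032 0.7109
    outer loop
      vertex 0.00 0.00 17.35
      vertex 20.57 0.00 17.35
      vertex 20.57 17.54 0.00
    endloop
  endfacet
  facet normal 0.0000 0.7032 0.7109
    outer loop
      vertex 0.00 0.00 17.35
      vertex 20.57 17.54 0.00
      vertex 0.00 17.54 0.00
    endloop
  endfacet
  facet normal -1.0000 0.0000 0.0000
    outer loop
      vertex 0.00 0.00 17.35
      vertex 0.00 17.54 0.00
      vertex 0.00 0.00 0.00
    endloop
  endfacet
  facet normal 1.0000 0.0000 0.0000
    outer loop
      vertex 20.57 0.00 0.00
      vertex 20.57 17.54 0.00
      vertex 20.57 0.00 17.35
    endloop
  endfacet
endsolid part

The G0 Z moves step by Δz≈2.48 mm. The G1 loops shrink linearly with z, so the solid tapers from its base footprint up to z≈17.4. Closing with a flat bottom cap and the tapered top and triangulating gives 8 facets — a wedge (ramp): 20.6 × 17.5 mm base, rising to 17.4 mm along the y=0 edge and sloping linearly to z=0 at y=17.5.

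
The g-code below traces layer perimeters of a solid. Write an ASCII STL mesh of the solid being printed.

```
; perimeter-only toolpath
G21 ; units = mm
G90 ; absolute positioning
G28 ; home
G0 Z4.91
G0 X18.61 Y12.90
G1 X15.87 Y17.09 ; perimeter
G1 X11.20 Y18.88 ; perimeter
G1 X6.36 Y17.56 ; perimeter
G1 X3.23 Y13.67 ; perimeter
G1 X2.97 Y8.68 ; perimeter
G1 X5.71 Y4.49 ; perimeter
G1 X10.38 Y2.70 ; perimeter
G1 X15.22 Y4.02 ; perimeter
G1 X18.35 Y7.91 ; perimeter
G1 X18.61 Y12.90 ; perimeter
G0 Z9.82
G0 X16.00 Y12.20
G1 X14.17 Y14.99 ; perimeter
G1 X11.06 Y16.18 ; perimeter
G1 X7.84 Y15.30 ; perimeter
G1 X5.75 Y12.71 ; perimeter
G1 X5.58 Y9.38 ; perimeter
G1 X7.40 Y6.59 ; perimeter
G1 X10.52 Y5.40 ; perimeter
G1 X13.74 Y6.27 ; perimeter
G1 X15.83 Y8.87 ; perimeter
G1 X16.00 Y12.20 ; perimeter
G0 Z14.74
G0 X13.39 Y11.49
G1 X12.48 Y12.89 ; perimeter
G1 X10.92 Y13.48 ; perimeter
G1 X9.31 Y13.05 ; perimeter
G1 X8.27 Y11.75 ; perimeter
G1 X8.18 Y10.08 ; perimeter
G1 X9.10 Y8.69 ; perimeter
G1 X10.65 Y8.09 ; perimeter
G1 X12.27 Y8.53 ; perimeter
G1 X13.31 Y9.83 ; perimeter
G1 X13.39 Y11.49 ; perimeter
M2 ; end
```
solid part
  facet normal 0.0000 0.0000 -1.0000
    outer loop
      vertex 11.33 21.57 0.00
      vertex 17.56 19.19 0.00
      vertex 21.21 13.61 0.00
    endloop
  endfacet
  facet normal 0.0000 0.0000 -1.0000
    outer loop
      vertex 4.89 19.82 0.00
      vertex 11.33 21.57 0.00
      vertex 21.21 13.61 0.00
    endloop
  endfacet
  facet normal 0.0000 0.0000 -1.0000
    outer loop
      vertex 0.71 14.63 0.00
      vertex 4.89 19.82 0.00
      vertex 21.21 13.61 0.00
    endloop
  endfacet
  facet normal 0.0000 0.0000 -1.0000
    outer loop
      vertex 0.37 7.97 0.00
      vertex 0.71 14.63 0.00
      vertex 21.21 13.61 0.00
    endloop
  endfacet
  facet normal 0.0000 0.0000 -1.0000
    outer loop
      vertex 4.02 2.39 0.00
      vertex 0.37 7.97 0.00
      vertex 21.21 13.61 0.00
    endloop
  endfacet
  facet normal 0.0000 0.0000 -1.0000
    outer loop
      vertex 10.25 0.01 0.00
      vertex 4.02 2.39 0.00
      vertex 21.21 13.61 0.00
    endloop
  endfacet
  facet normal 0.0000 0.0000 -1.0000
    outer loop
      vertex 16.69 1.76 0.00
      vertex 10.25 0.01 0.00
      vertex 21.21 13.61 0.00
    endloop
  endfacet
  facet normal 0.0000 0.0000 -1.0000
    outer loop
      vertex 20.87 6.95 0.00
      vertex 16.69 1.76 0.00
      vertex 21.21 13.61 0.00
    endloop
  endfacet
  facet normal 0.7418 0.4852 0.4630
    outer loop
      vertex 21.21 13.61 0.00
      vertex 17.56 19.19 0.00
      vertex 10.79 10.79 19.65
    endloop
  endfacet
  facet normal 0.3163 0.8280 0.4629
    outer loop
      vertex 17.56 19.19 0.00
      vertex 11.33 21.57 0.00
      vertex 10.79 10.79 19.65
    endloop
  endfacet
  facet normal -0.2324 0.8554 0.4629
    outer loop
      vertex 11.33 21.57 0.00
      vertex 4.89 19.82 0.00
      vertex 10.79 10.79 19.65
    endloop
  endfacet
  facet normal -0.6904 0.5560 0.4628
    outer loop
      vertex 4.89 19.82 0.00
      vertex 0.71 14.63 0.00
      vertex 10.79 10.79 19.65
    endloop
  endfacet
  facet normal -0.8852 0.0452 0.4629
    outer loop
      vertex 0.71 14.63 0.00
      vertex 0.37 7.97 0.00
      vertex 10.79 10.79 19.65
    endloop
  endfacet
  facet normal -0.7418 -0.4852 0.4630
    outer loop
      vertex 0.37 7.97 0.00
      vertex 4.02 2.39 0.00
      vertex 10.79 10.79 19.65
    endloop
  endfacet
  facet normal -0.3163 -0.8280 0.4629
    outer loop
      vertex 4.02 2.39 0.00
      vertex 10.25 0.01 0.00
      vertex 10.79 10.79 19.65
    endloop
  endfacet
  facet normal 0.2324 -0.8554 0.4629
    outer loop
      vertex 10.25 0.01 0.00
      vertex 16.69 1.76 0.00
      vertex 10.79 10.79 19.65
    endloop
  endfacet
  facet normal 0.6904 -0.5560 0.4628
    outer loop
      vertex 16.69 1.76 0.00
      vertex 20.87 6.95 0.00
      vertex 10.79 10.79 19.65
    endloop
  endfacet
  facet normal 0.8852 -0.0452 0.4629
    outer loop
      vertex 20.87 6.95 0.00
      vertex 21.21 13.61 0.00
      vertex 10.79 10.79 19.65
    endloop
  endfacet
endsolid part

The G0 Z moves step by Δz≈4.91 mm. The G1 loops shrink linearly with z, so the solid tapers from its base footprint up to z≈19.6. Closing with a flat bottom cap and the tapered top and triangulating gives 18 facets — a regular 10-sided pyramid, base circumscribed radius ≈ 10.8 mm, apex at z ≈ 19.6 mm.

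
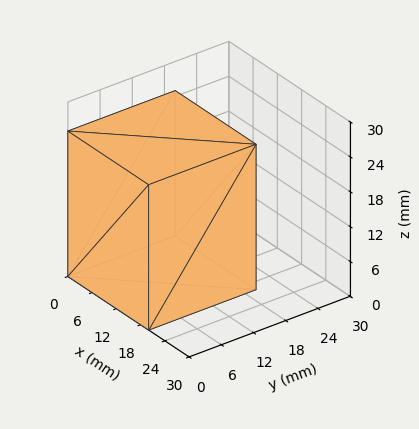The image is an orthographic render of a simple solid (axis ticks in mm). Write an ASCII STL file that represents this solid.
Reading the render: the shape is a rectangular box, roughly 20 × 20 mm footprint and 25 mm tall (dimensions read to the nearest mm from the axis ticks). For the STL, each face is triangulated and given an outward normal.

solid part
  facet normal 0.0000 0.0000 -1.0000
    outer loop
      vertex 20.0 20.0 0.0
      vertex 20.0 0.0 0.0
      vertex 0.0 0.0 0.0
    endloop
  endfacet
  facet normal 0.0000 0.0000 -1.0000
    outer loop
      vertex 0.0 20.0 0.0
      vertex 20.0 20.0 0.0
      vertex 0.0 0.0 0.0
    endloop
  endfacet
  facet normal 0.0000 0.0000 1.0000
    outer loop
      vertex 0.0 0.0 25.0
      vertex 20.0 0.0 25.0
      vertex 20.0 20.0 25.0
    endloop
  endfacet
  facet normal 0.0000 0.0000 1.0000
    outer loop
      vertex 0.0 0.0 25.0
      vertex 20.0 20.0 25.0
      vertex 0.0 20.0 25.0
    endloop
  endfacet
  facet normal 0.0000 -1.0000 0.0000
    outer loop
      vertex 0.0 0.0 0.0
      vertex 20.0 0.0 0.0
      vertex 20.0 0.0 25.0
    endloop
  endfacet
  facet normal 0.0000 -1.0000 0.0000
    outer loop
      vertex 0.0 0.0 0.0
      vertex 20.0 0.0 25.0
      vertex 0.0 0.0 25.0
    endloop
  endfacet
  facet normal 0.0000 1.0000 0.0000
    outer loop
      vertex 20.0 20.0 25.0
      vertex 20.0 20.0 0.0
      vertex 0.0 20.0 0.0
    endloop
  endfacet
  facet normal 0.0000 1.0000 0.0000
    outer loop
      vertex 0.0 20.0 25.0
      vertex 20.0 20.0 25.0
      vertex 0.0 20.0 0.0
    endloop
  endfacet
  facet normal -1.0000 0.0000 0.0000
    outer loop
      vertex 0.0 20.0 25.0
      vertex 0.0 20.0 0.0
      vertex 0.0 0.0 0.0
    endloop
  endfacet
  facet normal -1.0000 0.0000 0.0000
    outer loop
      vertex 0.0 0.0 25.0
      vertex 0.0 20.0 25.0
      vertex 0.0 0.0 0.0
    endloop
  endfacet
  facet normal 1.0000 0.0000 0.0000
    outer loop
      vertex 20.0 0.0 0.0
      vertex 20.0 20.0 0.0
      vertex 20.0 20.0 25.0
    endloop
  endfacet
  facet normal 1.0000 0.0000 0.0000
    outer loop
      vertex 20.0 0.0 0.0
      vertex 20.0 20.0 25.0
      vertex 20.0 0.0 25.0
    endloop
  endfacet
endsolid part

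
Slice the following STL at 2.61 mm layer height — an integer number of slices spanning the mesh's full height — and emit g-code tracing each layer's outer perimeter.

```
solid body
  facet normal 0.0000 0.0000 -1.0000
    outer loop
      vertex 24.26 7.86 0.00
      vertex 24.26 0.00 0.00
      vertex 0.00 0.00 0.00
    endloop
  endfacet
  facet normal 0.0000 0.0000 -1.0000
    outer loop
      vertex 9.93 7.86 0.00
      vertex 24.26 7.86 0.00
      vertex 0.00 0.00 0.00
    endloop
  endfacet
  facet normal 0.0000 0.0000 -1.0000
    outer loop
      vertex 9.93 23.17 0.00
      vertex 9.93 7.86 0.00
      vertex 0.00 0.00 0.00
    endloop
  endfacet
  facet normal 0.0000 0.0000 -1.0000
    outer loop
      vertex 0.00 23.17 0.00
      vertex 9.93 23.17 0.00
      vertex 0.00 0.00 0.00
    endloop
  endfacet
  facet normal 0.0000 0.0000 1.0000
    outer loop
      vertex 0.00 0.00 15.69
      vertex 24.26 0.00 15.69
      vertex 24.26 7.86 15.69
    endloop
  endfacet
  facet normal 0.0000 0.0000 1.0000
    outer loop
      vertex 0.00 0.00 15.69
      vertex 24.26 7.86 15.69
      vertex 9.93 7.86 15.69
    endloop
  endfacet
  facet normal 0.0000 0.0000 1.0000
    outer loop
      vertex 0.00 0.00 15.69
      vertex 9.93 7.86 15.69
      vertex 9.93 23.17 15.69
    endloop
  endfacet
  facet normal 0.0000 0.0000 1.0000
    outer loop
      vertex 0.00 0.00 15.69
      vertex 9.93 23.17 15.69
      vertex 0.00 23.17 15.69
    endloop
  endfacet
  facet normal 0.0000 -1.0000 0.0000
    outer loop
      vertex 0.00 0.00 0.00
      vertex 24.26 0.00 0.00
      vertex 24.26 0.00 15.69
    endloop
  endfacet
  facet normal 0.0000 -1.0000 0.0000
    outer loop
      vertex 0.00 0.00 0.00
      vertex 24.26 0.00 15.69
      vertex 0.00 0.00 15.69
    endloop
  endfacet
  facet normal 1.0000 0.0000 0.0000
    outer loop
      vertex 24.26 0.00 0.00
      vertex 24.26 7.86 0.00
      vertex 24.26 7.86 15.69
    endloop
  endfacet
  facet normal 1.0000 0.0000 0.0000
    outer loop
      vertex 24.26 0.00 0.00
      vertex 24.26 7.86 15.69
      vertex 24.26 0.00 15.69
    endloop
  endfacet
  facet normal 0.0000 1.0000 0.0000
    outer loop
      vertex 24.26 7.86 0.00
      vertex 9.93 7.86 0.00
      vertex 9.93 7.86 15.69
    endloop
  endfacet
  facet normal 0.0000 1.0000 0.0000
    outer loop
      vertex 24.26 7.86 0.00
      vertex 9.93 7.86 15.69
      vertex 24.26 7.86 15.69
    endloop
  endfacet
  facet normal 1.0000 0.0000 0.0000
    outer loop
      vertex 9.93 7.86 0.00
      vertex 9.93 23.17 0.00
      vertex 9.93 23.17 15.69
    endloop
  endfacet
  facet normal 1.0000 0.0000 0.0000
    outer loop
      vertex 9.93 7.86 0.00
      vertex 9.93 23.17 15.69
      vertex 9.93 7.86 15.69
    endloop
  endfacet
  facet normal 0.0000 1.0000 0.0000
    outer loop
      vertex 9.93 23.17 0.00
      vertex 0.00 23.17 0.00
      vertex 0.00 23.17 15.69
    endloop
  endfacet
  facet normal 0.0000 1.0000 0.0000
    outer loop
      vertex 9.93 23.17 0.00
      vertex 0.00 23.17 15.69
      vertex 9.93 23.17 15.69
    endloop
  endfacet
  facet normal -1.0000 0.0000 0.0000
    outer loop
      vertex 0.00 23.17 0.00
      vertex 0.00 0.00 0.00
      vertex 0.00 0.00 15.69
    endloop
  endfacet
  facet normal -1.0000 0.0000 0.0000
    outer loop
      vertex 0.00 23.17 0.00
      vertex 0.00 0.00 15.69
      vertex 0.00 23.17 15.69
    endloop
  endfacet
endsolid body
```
; perimeter-only toolpath
G21 ; units = mm
G90 ; absolute positioning
G28 ; home
; layer 1
G0 Z2.61
G0 X0.00 Y0.00
G1 X24.26 Y0.00
G1 X24.26 Y7.86
G1 X9.93 Y7.86
G1 X9.93 Y23.17
G1 X0.00 Y23.17
G1 X0.00 Y0.00
; layer 2
G0 Z5.23
G0 X0.00 Y0.00
G1 X24.26 Y0.00
G1 X24.26 Y7.86
G1 X9.93 Y7.86
G1 X9.93 Y23.17
G1 X0.00 Y23.17
G1 X0.00 Y0.00
; layer 3
G0 Z7.84
G0 X0.00 Y0.00
G1 X24.26 Y0.00
G1 X24.26 Y7.86
G1 X9.93 Y7.86
G1 X9.93 Y23.17
G1 X0.00 Y23.17
G1 X0.00 Y0.00
; layer 4
G0 Z10.46
G0 X0.00 Y0.00
G1 X24.26 Y0.00
G1 X24.26 Y7.86
G1 X9.93 Y7.86
G1 X9.93 Y23.17
G1 X0.00 Y23.17
G1 X0.00 Y0.00
; layer 5
G0 Z13.07
G0 X0.00 Y0.00
G1 X24.26 Y0.00
G1 X24.26 Y7.86
G1 X9.93 Y7.86
G1 X9.93 Y23.17
G1 X0.00 Y23.17
G1 X0.00 Y0.00
; layer 6
G0 Z15.69
G0 X0.00 Y0.00
G1 X24.26 Y0.00
G1 X24.26 Y7.86
G1 X9.93 Y7.86
G1 X9.93 Y23.17
G1 X0.00 Y23.17
G1 X0.00 Y0.00
M2 ; end

The solid is an L-shaped prism: outer 24.3 × 23.2 mm, arm thicknesses ≈ 7.86 mm (horizontal) and 9.93 mm (vertical), extruded 15.7 mm in z. Slicing at Δz = 2.61 mm — 6 equal slices spanning the solid's height, so layer i sits at z = i·h/6 — gives 6 non-empty perimeters. Each is a 6-segment closed polygon; G0 lifts to the layer z and rapids to the start vertex, then G1 traces the edges.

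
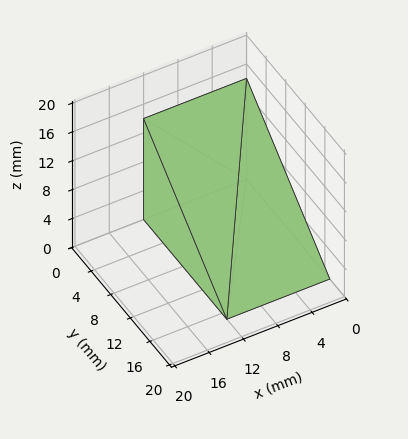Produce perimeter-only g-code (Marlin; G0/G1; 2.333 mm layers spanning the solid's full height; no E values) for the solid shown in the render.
Reading the render: the shape is a wedge (ramp): 12 × 17 mm base, rising to 14 mm along the y=0 edge and sloping linearly to z=0 at y=17 (dimensions read to the nearest mm from the axis ticks). For the g-code, the solid's height is divided into equal slices at the stated Δz and each level perimeter traced with G1 moves after a G0 lift.

; perimeter-only toolpath
G21 ; units = mm
G90 ; absolute positioning
G28 ; home
; layer 1
G0 Z2.333
G0 X0.000 Y0.000
G1 X12.000 Y0.000
G1 X12.000 Y14.167
G1 X0.000 Y14.167
G1 X0.000 Y0.000
; layer 2
G0 Z4.667
G0 X0.000 Y0.000
G1 X12.000 Y0.000
G1 X12.000 Y11.333
G1 X0.000 Y11.333
G1 X0.000 Y0.000
; layer 3
G0 Z7.000
G0 X0.000 Y0.000
G1 X12.000 Y0.000
G1 X12.000 Y8.500
G1 X0.000 Y8.500
G1 X0.000 Y0.000
; layer 4
G0 Z9.333
G0 X0.000 Y0.000
G1 X12.000 Y0.000
G1 X12.000 Y5.667
G1 X0.000 Y5.667
G1 X0.000 Y0.000
; layer 5
G0 Z11.667
G0 X0.000 Y0.000
G1 X12.000 Y0.000
G1 X12.000 Y2.833
G1 X0.000 Y2.833
G1 X0.000 Y0.000
M2 ; end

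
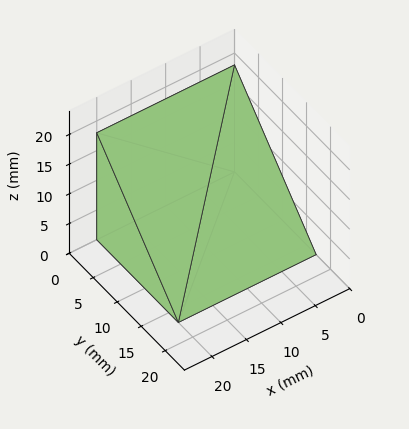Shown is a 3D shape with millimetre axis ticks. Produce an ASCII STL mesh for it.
Reading the render: the shape is a wedge (ramp): 20 × 17 mm base, rising to 18 mm along the y=0 edge and sloping linearly to z=0 at y=17 (dimensions read to the nearest mm from the axis ticks). For the STL, each face is triangulated and given an outward normal.

solid part
  facet normal 0.0000 0.0000 -1.0000
    outer loop
      vertex 20.00 17.00 0.00
      vertex 20.00 0.00 0.00
      vertex 0.00 0.00 0.00
    endloop
  endfacet
  facet normal 0.0000 0.0000 -1.0000
    outer loop
      vertex 0.00 17.00 0.00
      vertex 20.00 17.00 0.00
      vertex 0.00 0.00 0.00
    endloop
  endfacet
  facet normal 0.0000 -1.0000 0.0000
    outer loop
      vertex 0.00 0.00 0.00
      vertex 20.00 0.00 0.00
      vertex 20.00 0.00 18.00
    endloop
  endfacet
  facet normal 0.0000 -1.0000 0.0000
    outer loop
      vertex 0.00 0.00 0.00
      vertex 20.00 0.00 18.00
      vertex 0.00 0.00 18.00
    endloop
  endfacet
  facet normal 0.0000 0.7270 0.6866
    outer loop
      vertex 0.00 0.00 18.00
      vertex 20.00 0.00 18.00
      vertex 20.00 17.00 0.00
    endloop
  endfacet
  facet normal 0.0000 0.7270 0.6866
    outer loop
      vertex 0.00 0.00 18.00
      vertex 20.00 17.00 0.00
      vertex 0.00 17.00 0.00
    endloop
  endfacet
  facet normal -1.0000 0.0000 0.0000
    outer loop
      vertex 0.00 0.00 18.00
      vertex 0.00 17.00 0.00
      vertex 0.00 0.00 0.00
    endloop
  endfacet
  facet normal 1.0000 0.0000 0.0000
    outer loop
      vertex 20.00 0.00 0.00
      vertex 20.00 17.00 0.00
      vertex 20.00 0.00 18.00
    endloop
  endfacet
endsolid part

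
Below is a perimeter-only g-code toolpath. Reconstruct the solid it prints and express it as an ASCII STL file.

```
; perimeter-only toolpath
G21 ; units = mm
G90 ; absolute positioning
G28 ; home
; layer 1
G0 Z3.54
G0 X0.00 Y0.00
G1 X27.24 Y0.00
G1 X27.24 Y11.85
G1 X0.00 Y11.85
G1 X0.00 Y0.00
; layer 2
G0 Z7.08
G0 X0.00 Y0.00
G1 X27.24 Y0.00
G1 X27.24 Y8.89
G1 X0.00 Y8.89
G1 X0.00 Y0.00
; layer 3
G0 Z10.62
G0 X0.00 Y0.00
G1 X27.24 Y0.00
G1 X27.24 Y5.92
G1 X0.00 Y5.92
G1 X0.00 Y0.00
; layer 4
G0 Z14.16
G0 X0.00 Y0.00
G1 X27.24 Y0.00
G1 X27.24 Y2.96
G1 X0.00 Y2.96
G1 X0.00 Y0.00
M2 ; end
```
solid part
  facet normal 0.0000 0.0000 -1.0000
    outer loop
      vertex 27.24 14.81 0.00
      vertex 27.24 0.00 0.00
      vertex 0.00 0.00 0.00
    endloop
  endfacet
  facet normal 0.0000 0.0000 -1.0000
    outer loop
      vertex 0.00 14.81 0.00
      vertex 27.24 14.81 0.00
      vertex 0.00 0.00 0.00
    endloop
  endfacet
  facet normal 0.0000 -1.0000 0.0000
    outer loop
      vertex 0.00 0.00 0.00
      vertex 27.24 0.00 0.00
      vertex 27.24 0.00 17.70
    endloop
  endfacet
  facet normal 0.0000 -1.0000 0.0000
    outer loop
      vertex 0.00 0.00 0.00
      vertex 27.24 0.00 17.70
      vertex 0.00 0.00 17.70
    endloop
  endfacet
  facet normal 0.0000 0.7669 0.6417
    outer loop
      vertex 0.00 0.00 17.70
      vertex 27.24 0.00 17.70
      vertex 27.24 14.81 0.00
    endloop
  endfacet
  facet normal 0.0000 0.7669 0.6417
    outer loop
      vertex 0.00 0.00 17.70
      vertex 27.24 14.81 0.00
      vertex 0.00 14.81 0.00
    endloop
  endfacet
  facet normal -1.0000 0.0000 0.0000
    outer loop
      vertex 0.00 0.00 17.70
      vertex 0.00 14.81 0.00
      vertex 0.00 0.00 0.00
    endloop
  endfacet
  facet normal 1.0000 0.0000 0.0000
    outer loop
      vertex 27.24 0.00 0.00
      vertex 27.24 14.81 0.00
      vertex 27.24 0.00 17.70
    endloop
  endfacet
endsolid part

The G0 Z moves step by Δz≈3.54 mm. The G1 loops shrink linearly with z, so the solid tapers from its base footprint up to z≈17.7. Closing with a flat bottom cap and the tapered top and triangulating gives 8 facets — a wedge (ramp): 27.2 × 14.8 mm base, rising to 17.7 mm along the y=0 edge and sloping linearly to z=0 at y=14.8.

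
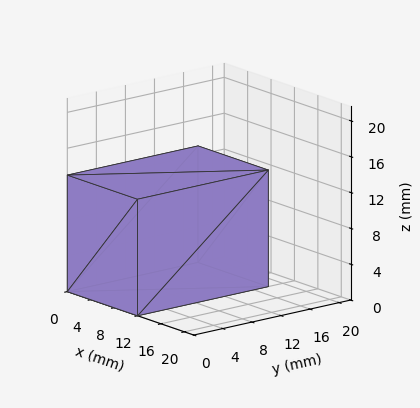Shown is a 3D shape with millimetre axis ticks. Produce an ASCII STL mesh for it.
Reading the render: the shape is a rectangular box, roughly 12 × 18 mm footprint and 13 mm tall (dimensions read to the nearest mm from the axis ticks). For the STL, each face is triangulated and given an outward normal.

solid part
  facet normal 0.0000 0.0000 -1.0000
    outer loop
      vertex 12.0 18.0 0.0
      vertex 12.0 0.0 0.0
      vertex 0.0 0.0 0.0
    endloop
  endfacet
  facet normal 0.0000 0.0000 -1.0000
    outer loop
      vertex 0.0 18.0 0.0
      vertex 12.0 18.0 0.0
      vertex 0.0 0.0 0.0
    endloop
  endfacet
  facet normal 0.0000 0.0000 1.0000
    outer loop
      vertex 0.0 0.0 13.0
      vertex 12.0 0.0 13.0
      vertex 12.0 18.0 13.0
    endloop
  endfacet
  facet normal 0.0000 0.0000 1.0000
    outer loop
      vertex 0.0 0.0 13.0
      vertex 12.0 18.0 13.0
      vertex 0.0 18.0 13.0
    endloop
  endfacet
  facet normal 0.0000 -1.0000 0.0000
    outer loop
      vertex 0.0 0.0 0.0
      vertex 12.0 0.0 0.0
      vertex 12.0 0.0 13.0
    endloop
  endfacet
  facet normal 0.0000 -1.0000 0.0000
    outer loop
      vertex 0.0 0.0 0.0
      vertex 12.0 0.0 13.0
      vertex 0.0 0.0 13.0
    endloop
  endfacet
  facet normal 0.0000 1.0000 0.0000
    outer loop
      vertex 12.0 18.0 13.0
      vertex 12.0 18.0 0.0
      vertex 0.0 18.0 0.0
    endloop
  endfacet
  facet normal 0.0000 1.0000 0.0000
    outer loop
      vertex 0.0 18.0 13.0
      vertex 12.0 18.0 13.0
      vertex 0.0 18.0 0.0
    endloop
  endfacet
  facet normal -1.0000 0.0000 0.0000
    outer loop
      vertex 0.0 18.0 13.0
      vertex 0.0 18.0 0.0
      vertex 0.0 0.0 0.0
    endloop
  endfacet
  facet normal -1.0000 0.0000 0.0000
    outer loop
      vertex 0.0 0.0 13.0
      vertex 0.0 18.0 13.0
      vertex 0.0 0.0 0.0
    endloop
  endfacet
  facet normal 1.0000 0.0000 0.0000
    outer loop
      vertex 12.0 0.0 0.0
      vertex 12.0 18.0 0.0
      vertex 12.0 18.0 13.0
    endloop
  endfacet
  facet normal 1.0000 0.0000 0.0000
    outer loop
      vertex 12.0 0.0 0.0
      vertex 12.0 18.0 13.0
      vertex 12.0 0.0 13.0
    endloop
  endfacet
endsolid part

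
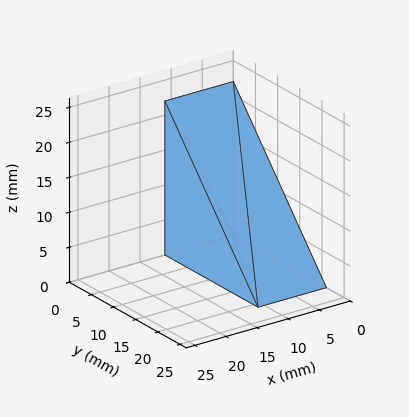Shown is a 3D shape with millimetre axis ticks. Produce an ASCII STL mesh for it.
Reading the render: the shape is a wedge (ramp): 11 × 21 mm base, rising to 22 mm along the y=0 edge and sloping linearly to z=0 at y=21 (dimensions read to the nearest mm from the axis ticks). For the STL, each face is triangulated and given an outward normal.

solid part
  facet normal 0.0000 0.0000 -1.0000
    outer loop
      vertex 11.00 21.00 0.00
      vertex 11.00 0.00 0.00
      vertex 0.00 0.00 0.00
    endloop
  endfacet
  facet normal 0.0000 0.0000 -1.0000
    outer loop
      vertex 0.00 21.00 0.00
      vertex 11.00 21.00 0.00
      vertex 0.00 0.00 0.00
    endloop
  endfacet
  facet normal 0.0000 -1.0000 0.0000
    outer loop
      vertex 0.00 0.00 0.00
      vertex 11.00 0.00 0.00
      vertex 11.00 0.00 22.00
    endloop
  endfacet
  facet normal 0.0000 -1.0000 0.0000
    outer loop
      vertex 0.00 0.00 0.00
      vertex 11.00 0.00 22.00
      vertex 0.00 0.00 22.00
    endloop
  endfacet
  facet normal 0.0000 0.7234 0.6905
    outer loop
      vertex 0.00 0.00 22.00
      vertex 11.00 0.00 22.00
      vertex 11.00 21.00 0.00
    endloop
  endfacet
  facet normal 0.0000 0.7234 0.6905
    outer loop
      vertex 0.00 0.00 22.00
      vertex 11.00 21.00 0.00
      vertex 0.00 21.00 0.00
    endloop
  endfacet
  facet normal -1.0000 0.0000 0.0000
    outer loop
      vertex 0.00 0.00 22.00
      vertex 0.00 21.00 0.00
      vertex 0.00 0.00 0.00
    endloop
  endfacet
  facet normal 1.0000 0.0000 0.0000
    outer loop
      vertex 11.00 0.00 0.00
      vertex 11.00 21.00 0.00
      vertex 11.00 0.00 22.00
    endloop
  endfacet
endsolid part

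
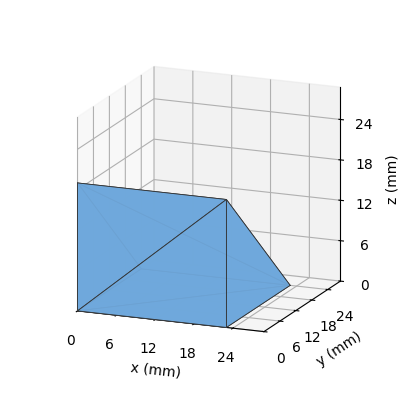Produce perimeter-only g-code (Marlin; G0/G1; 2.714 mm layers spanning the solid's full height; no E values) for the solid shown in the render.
Reading the render: the shape is a wedge (ramp): 23 × 24 mm base, rising to 19 mm along the y=0 edge and sloping linearly to z=0 at y=24 (dimensions read to the nearest mm from the axis ticks). For the g-code, the solid's height is divided into equal slices at the stated Δz and each level perimeter traced with G1 moves after a G0 lift.

; perimeter-only toolpath
G21 ; units = mm
G90 ; absolute positioning
G28 ; home
; layer 1
G0 Z2.714
G0 X0.000 Y0.000
G1 X23.000 Y0.000
G1 X23.000 Y20.571
G1 X0.000 Y20.571
G1 X0.000 Y0.000
; layer 2
G0 Z5.429
G0 X0.000 Y0.000
G1 X23.000 Y0.000
G1 X23.000 Y17.143
G1 X0.000 Y17.143
G1 X0.000 Y0.000
; layer 3
G0 Z8.143
G0 X0.000 Y0.000
G1 X23.000 Y0.000
G1 X23.000 Y13.714
G1 X0.000 Y13.714
G1 X0.000 Y0.000
; layer 4
G0 Z10.857
G0 X0.000 Y0.000
G1 X23.000 Y0.000
G1 X23.000 Y10.286
G1 X0.000 Y10.286
G1 X0.000 Y0.000
; layer 5
G0 Z13.571
G0 X0.000 Y0.000
G1 X23.000 Y0.000
G1 X23.000 Y6.857
G1 X0.000 Y6.857
G1 X0.000 Y0.000
; layer 6
G0 Z16.286
G0 X0.000 Y0.000
G1 X23.000 Y0.000
G1 X23.000 Y3.429
G1 X0.000 Y3.429
G1 X0.000 Y0.000
M2 ; end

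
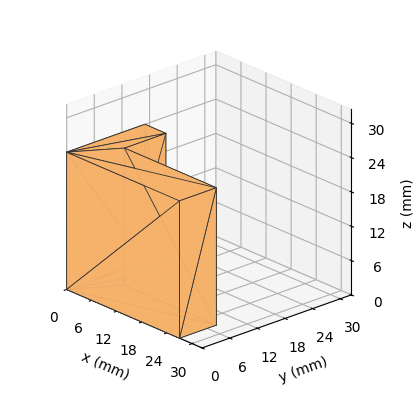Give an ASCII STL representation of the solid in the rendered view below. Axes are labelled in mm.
Reading the render: the shape is an L-shaped prism: outer 27 × 17 mm, arm thicknesses ≈ 8 mm (horizontal) and 5 mm (vertical), extruded 24 mm in z (dimensions read to the nearest mm from the axis ticks). For the STL, each face is triangulated and given an outward normal.

solid part
  facet normal 0.0000 0.0000 -1.0000
    outer loop
      vertex 27.000 8.000 0.000
      vertex 27.000 0.000 0.000
      vertex 0.000 0.000 0.000
    endloop
  endfacet
  facet normal 0.0000 0.0000 -1.0000
    outer loop
      vertex 5.000 8.000 0.000
      vertex 27.000 8.000 0.000
      vertex 0.000 0.000 0.000
    endloop
  endfacet
  facet normal 0.0000 0.0000 -1.0000
    outer loop
      vertex 5.000 17.000 0.000
      vertex 5.000 8.000 0.000
      vertex 0.000 0.000 0.000
    endloop
  endfacet
  facet normal 0.0000 0.0000 -1.0000
    outer loop
      vertex 0.000 17.000 0.000
      vertex 5.000 17.000 0.000
      vertex 0.000 0.000 0.000
    endloop
  endfacet
  facet normal 0.0000 0.0000 1.0000
    outer loop
      vertex 0.000 0.000 24.000
      vertex 27.000 0.000 24.000
      vertex 27.000 8.000 24.000
    endloop
  endfacet
  facet normal 0.0000 0.0000 1.0000
    outer loop
      vertex 0.000 0.000 24.000
      vertex 27.000 8.000 24.000
      vertex 5.000 8.000 24.000
    endloop
  endfacet
  facet normal 0.0000 0.0000 1.0000
    outer loop
      vertex 0.000 0.000 24.000
      vertex 5.000 8.000 24.000
      vertex 5.000 17.000 24.000
    endloop
  endfacet
  facet normal 0.0000 0.0000 1.0000
    outer loop
      vertex 0.000 0.000 24.000
      vertex 5.000 17.000 24.000
      vertex 0.000 17.000 24.000
    endloop
  endfacet
  facet normal 0.0000 -1.0000 0.0000
    outer loop
      vertex 0.000 0.000 0.000
      vertex 27.000 0.000 0.000
      vertex 27.000 0.000 24.000
    endloop
  endfacet
  facet normal 0.0000 -1.0000 0.0000
    outer loop
      vertex 0.000 0.000 0.000
      vertex 27.000 0.000 24.000
      vertex 0.000 0.000 24.000
    endloop
  endfacet
  facet normal 1.0000 0.0000 0.0000
    outer loop
      vertex 27.000 0.000 0.000
      vertex 27.000 8.000 0.000
      vertex 27.000 8.000 24.000
    endloop
  endfacet
  facet normal 1.0000 0.0000 0.0000
    outer loop
      vertex 27.000 0.000 0.000
      vertex 27.000 8.000 24.000
      vertex 27.000 0.000 24.000
    endloop
  endfacet
  facet normal 0.0000 1.0000 0.0000
    outer loop
      vertex 27.000 8.000 0.000
      vertex 5.000 8.000 0.000
      vertex 5.000 8.000 24.000
    endloop
  endfacet
  facet normal 0.0000 1.0000 0.0000
    outer loop
      vertex 27.000 8.000 0.000
      vertex 5.000 8.000 24.000
      vertex 27.000 8.000 24.000
    endloop
  endfacet
  facet normal 1.0000 0.0000 0.0000
    outer loop
      vertex 5.000 8.000 0.000
      vertex 5.000 17.000 0.000
      vertex 5.000 17.000 24.000
    endloop
  endfacet
  facet normal 1.0000 0.0000 0.0000
    outer loop
      vertex 5.000 8.000 0.000
      vertex 5.000 17.000 24.000
      vertex 5.000 8.000 24.000
    endloop
  endfacet
  facet normal 0.0000 1.0000 0.0000
    outer loop
      vertex 5.000 17.000 0.000
      vertex 0.000 17.000 0.000
      vertex 0.000 17.000 24.000
    endloop
  endfacet
  facet normal 0.0000 1.0000 0.0000
    outer loop
      vertex 5.000 17.000 0.000
      vertex 0.000 17.000 24.000
      vertex 5.000 17.000 24.000
    endloop
  endfacet
  facet normal -1.0000 0.0000 0.0000
    outer loop
      vertex 0.000 17.000 0.000
      vertex 0.000 0.000 0.000
      vertex 0.000 0.000 24.000
    endloop
  endfacet
  facet normal -1.0000 0.0000 0.0000
    outer loop
      vertex 0.000 17.000 0.000
      vertex 0.000 0.000 24.000
      vertex 0.000 17.000 24.000
    endloop
  endfacet
endsolid part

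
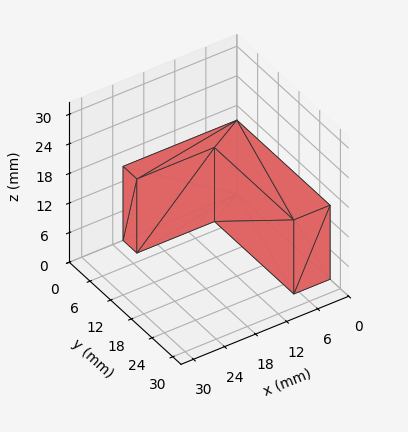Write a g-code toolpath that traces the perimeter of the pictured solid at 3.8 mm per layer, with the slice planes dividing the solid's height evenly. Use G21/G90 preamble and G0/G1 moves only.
Reading the render: the shape is an L-shaped prism: outer 22 × 27 mm, arm thicknesses ≈ 4 mm (horizontal) and 7 mm (vertical), extruded 15 mm in z (dimensions read to the nearest mm from the axis ticks). For the g-code, the solid's height is divided into equal slices at the stated Δz and each level perimeter traced with G1 moves after a G0 lift.

; perimeter-only toolpath
G21 ; units = mm
G90 ; absolute positioning
G28 ; home
; layer 1
G0 Z3.8
G0 X0.0 Y0.0
G1 X22.0 Y0.0
G1 X22.0 Y4.0
G1 X7.0 Y4.0
G1 X7.0 Y27.0
G1 X0.0 Y27.0
G1 X0.0 Y0.0
; layer 2
G0 Z7.5
G0 X0.0 Y0.0
G1 X22.0 Y0.0
G1 X22.0 Y4.0
G1 X7.0 Y4.0
G1 X7.0 Y27.0
G1 X0.0 Y27.0
G1 X0.0 Y0.0
; layer 3
G0 Z11.2
G0 X0.0 Y0.0
G1 X22.0 Y0.0
G1 X22.0 Y4.0
G1 X7.0 Y4.0
G1 X7.0 Y27.0
G1 X0.0 Y27.0
G1 X0.0 Y0.0
; layer 4
G0 Z15.0
G0 X0.0 Y0.0
G1 X22.0 Y0.0
G1 X22.0 Y4.0
G1 X7.0 Y4.0
G1 X7.0 Y27.0
G1 X0.0 Y27.0
G1 X0.0 Y0.0
M2 ; end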